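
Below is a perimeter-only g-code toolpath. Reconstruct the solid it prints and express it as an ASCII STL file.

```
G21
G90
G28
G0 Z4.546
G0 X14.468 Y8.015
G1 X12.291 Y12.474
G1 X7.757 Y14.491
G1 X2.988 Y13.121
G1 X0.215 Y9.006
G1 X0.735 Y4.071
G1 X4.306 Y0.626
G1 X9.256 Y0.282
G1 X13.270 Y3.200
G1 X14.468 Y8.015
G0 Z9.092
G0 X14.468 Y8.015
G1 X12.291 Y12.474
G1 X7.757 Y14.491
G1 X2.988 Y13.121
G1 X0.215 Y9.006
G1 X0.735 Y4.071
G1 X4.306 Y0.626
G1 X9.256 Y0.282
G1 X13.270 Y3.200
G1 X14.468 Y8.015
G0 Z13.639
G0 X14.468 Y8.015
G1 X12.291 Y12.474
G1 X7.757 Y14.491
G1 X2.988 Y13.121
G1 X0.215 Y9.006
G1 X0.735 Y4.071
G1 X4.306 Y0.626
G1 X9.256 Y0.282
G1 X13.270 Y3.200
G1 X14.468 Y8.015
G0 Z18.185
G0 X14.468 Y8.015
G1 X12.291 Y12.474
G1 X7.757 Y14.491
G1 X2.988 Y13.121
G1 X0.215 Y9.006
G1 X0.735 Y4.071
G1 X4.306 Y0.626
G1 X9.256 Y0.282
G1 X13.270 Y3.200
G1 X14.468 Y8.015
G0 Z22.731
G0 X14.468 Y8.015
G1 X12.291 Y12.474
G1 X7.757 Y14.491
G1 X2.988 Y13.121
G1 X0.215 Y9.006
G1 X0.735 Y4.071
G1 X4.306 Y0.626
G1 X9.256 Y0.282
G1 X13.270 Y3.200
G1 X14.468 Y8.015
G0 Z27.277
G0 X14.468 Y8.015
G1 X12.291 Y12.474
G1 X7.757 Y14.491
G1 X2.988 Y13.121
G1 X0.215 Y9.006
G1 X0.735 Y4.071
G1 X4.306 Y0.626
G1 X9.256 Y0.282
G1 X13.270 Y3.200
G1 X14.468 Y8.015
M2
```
solid part
  facet normal 0.0000 0.0000 -1.0000
    outer loop
      vertex 7.757 14.491 0.000
      vertex 12.291 12.474 0.000
      vertex 14.468 8.015 0.000
    endloop
  endfacet
  facet normal 0.0000 0.0000 -1.0000
    outer loop
      vertex 2.988 13.121 0.000
      vertex 7.757 14.491 0.000
      vertex 14.468 8.015 0.000
    endloop
  endfacet
  facet normal 0.0000 0.0000 -1.0000
    outer loop
      vertex 0.215 9.006 0.000
      vertex 2.988 13.121 0.000
      vertex 14.468 8.015 0.000
    endloop
  endfacet
  facet normal 0.0000 0.0000 -1.0000
    outer loop
      vertex 0.735 4.071 0.000
      vertex 0.215 9.006 0.000
      vertex 14.468 8.015 0.000
    endloop
  endfacet
  facet normal 0.0000 0.0000 -1.0000
    outer loop
      vertex 4.306 0.626 0.000
      vertex 0.735 4.071 0.000
      vertex 14.468 8.015 0.000
    endloop
  endfacet
  facet normal 0.0000 0.0000 -1.0000
    outer loop
      vertex 9.256 0.282 0.000
      vertex 4.306 0.626 0.000
      vertex 14.468 8.015 0.000
    endloop
  endfacet
  facet normal 0.0000 0.0000 -1.0000
    outer loop
      vertex 13.270 3.200 0.000
      vertex 9.256 0.282 0.000
      vertex 14.468 8.015 0.000
    endloop
  endfacet
  facet normal 0.0000 0.0000 1.0000
    outer loop
      vertex 14.468 8.015 27.277
      vertex 12.291 12.474 27.277
      vertex 7.757 14.491 27.277
    endloop
  endfacet
  facet normal 0.0000 0.0000 1.0000
    outer loop
      vertex 14.468 8.015 27.277
      vertex 7.757 14.491 27.277
      vertex 2.988 13.121 27.277
    endloop
  endfacet
  facet normal 0.0000 0.0000 1.0000
    outer loop
      vertex 14.468 8.015 27.277
      vertex 2.988 13.121 27.277
      vertex 0.215 9.006 27.277
    endloop
  endfacet
  facet normal 0.0000 0.0000 1.0000
    outer loop
      vertex 14.468 8.015 27.277
      vertex 0.215 9.006 27.277
      vertex 0.735 4.071 27.277
    endloop
  endfacet
  facet normal 0.0000 0.0000 1.0000
    outer loop
      vertex 14.468 8.015 27.277
      vertex 0.735 4.071 27.277
      vertex 4.306 0.626 27.277
    endloop
  endfacet
  facet normal 0.0000 0.0000 1.0000
    outer loop
      vertex 14.468 8.015 27.277
      vertex 4.306 0.626 27.277
      vertex 9.256 0.282 27.277
    endloop
  endfacet
  facet normal 0.0000 0.0000 1.0000
    outer loop
      vertex 14.468 8.015 27.277
      vertex 9.256 0.282 27.277
      vertex 13.270 3.200 27.277
    endloop
  endfacet
  facet normal 0.8986 0.4387 0.0000
    outer loop
      vertex 14.468 8.015 0.000
      vertex 12.291 12.474 0.000
      vertex 12.291 12.474 27.277
    endloop
  endfacet
  facet normal 0.8986 0.4387 0.0000
    outer loop
      vertex 14.468 8.015 0.000
      vertex 12.291 12.474 27.277
      vertex 14.468 8.015 27.277
    endloop
  endfacet
  facet normal 0.4065 0.9137 0.0000
    outer loop
      vertex 12.291 12.474 0.000
      vertex 7.757 14.491 0.000
      vertex 7.757 14.491 27.277
    endloop
  endfacet
  facet normal 0.4065 0.9137 0.0000
    outer loop
      vertex 12.291 12.474 0.000
      vertex 7.757 14.491 27.277
      vertex 12.291 12.474 27.277
    endloop
  endfacet
  facet normal -0.2761 0.9611 0.0000
    outer loop
      vertex 7.757 14.491 0.000
      vertex 2.988 13.121 0.000
      vertex 2.988 13.121 27.277
    endloop
  endfacet
  facet normal -0.2761 0.9611 0.0000
    outer loop
      vertex 7.757 14.491 0.000
      vertex 2.988 13.121 27.277
      vertex 7.757 14.491 27.277
    endloop
  endfacet
  facet normal -0.8293 0.5588 0.0000
    outer loop
      vertex 2.988 13.121 0.000
      vertex 0.215 9.006 0.000
      vertex 0.215 9.006 27.277
    endloop
  endfacet
  facet normal -0.8293 0.5588 0.0000
    outer loop
      vertex 2.988 13.121 0.000
      vertex 0.215 9.006 27.277
      vertex 2.988 13.121 27.277
    endloop
  endfacet
  facet normal -0.9945 -0.1048 0.0000
    outer loop
      vertex 0.215 9.006 0.000
      vertex 0.735 4.071 0.000
      vertex 0.735 4.071 27.277
    endloop
  endfacet
  facet normal -0.9945 -0.1048 0.0000
    outer loop
      vertex 0.215 9.006 0.000
      vertex 0.735 4.071 27.277
      vertex 0.215 9.006 27.277
    endloop
  endfacet
  facet normal -0.6943 -0.7197 0.0000
    outer loop
      vertex 0.735 4.071 0.000
      vertex 4.306 0.626 0.000
      vertex 4.306 0.626 27.277
    endloop
  endfacet
  facet normal -0.6943 -0.7197 0.0000
    outer loop
      vertex 0.735 4.071 0.000
      vertex 4.306 0.626 27.277
      vertex 0.735 4.071 27.277
    endloop
  endfacet
  facet normal -0.0693 -0.9976 0.0000
    outer loop
      vertex 4.306 0.626 0.000
      vertex 9.256 0.282 0.000
      vertex 9.256 0.282 27.277
    endloop
  endfacet
  facet normal -0.0693 -0.9976 0.0000
    outer loop
      vertex 4.306 0.626 0.000
      vertex 9.256 0.282 27.277
      vertex 4.306 0.626 27.277
    endloop
  endfacet
  facet normal 0.5880 -0.8089 0.0000
    outer loop
      vertex 9.256 0.282 0.000
      vertex 13.270 3.200 0.000
      vertex 13.270 3.200 27.277
    endloop
  endfacet
  facet normal 0.5880 -0.8089 0.0000
    outer loop
      vertex 9.256 0.282 0.000
      vertex 13.270 3.200 27.277
      vertex 9.256 0.282 27.277
    endloop
  endfacet
  facet normal 0.9704 -0.2414 0.0000
    outer loop
      vertex 13.270 3.200 0.000
      vertex 14.468 8.015 0.000
      vertex 14.468 8.015 27.277
    endloop
  endfacet
  facet normal 0.9704 -0.2414 0.0000
    outer loop
      vertex 13.270 3.200 0.000
      vertex 14.468 8.015 27.277
      vertex 13.270 3.200 27.277
    endloop
  endfacet
endsolid part

The G0 Z moves step by Δz≈4.546 mm. Every layer's G1 loop is the same polygon, so the solid is a straight extrusion of it from z=0 to z≈27.3. Closing with flat bottom and top caps and triangulating gives 32 facets — a regular 9-sided prism (a cylinder approximated with 9 flat sides), circumscribed radius ≈ 7.25 mm, height ≈ 27.3 mm.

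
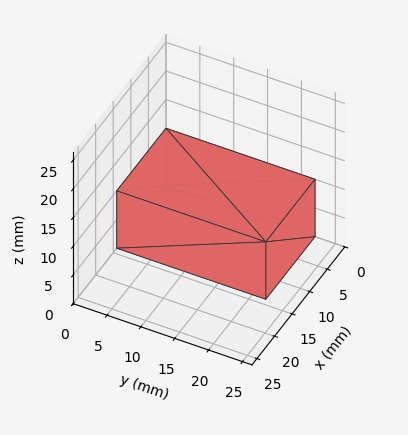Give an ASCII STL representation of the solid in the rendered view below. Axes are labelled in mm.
Reading the render: the shape is a rectangular box, roughly 14 × 22 mm footprint and 10 mm tall (dimensions read to the nearest mm from the axis ticks). For the STL, each face is triangulated and given an outward normal.

solid part
  facet normal 0.0000 0.0000 -1.0000
    outer loop
      vertex 14.00 22.00 0.00
      vertex 14.00 0.00 0.00
      vertex 0.00 0.00 0.00
    endloop
  endfacet
  facet normal 0.0000 0.0000 -1.0000
    outer loop
      vertex 0.00 22.00 0.00
      vertex 14.00 22.00 0.00
      vertex 0.00 0.00 0.00
    endloop
  endfacet
  facet normal 0.0000 0.0000 1.0000
    outer loop
      vertex 0.00 0.00 10.00
      vertex 14.00 0.00 10.00
      vertex 14.00 22.00 10.00
    endloop
  endfacet
  facet normal 0.0000 0.0000 1.0000
    outer loop
      vertex 0.00 0.00 10.00
      vertex 14.00 22.00 10.00
      vertex 0.00 22.00 10.00
    endloop
  endfacet
  facet normal 0.0000 -1.0000 0.0000
    outer loop
      vertex 0.00 0.00 0.00
      vertex 14.00 0.00 0.00
      vertex 14.00 0.00 10.00
    endloop
  endfacet
  facet normal 0.0000 -1.0000 0.0000
    outer loop
      vertex 0.00 0.00 0.00
      vertex 14.00 0.00 10.00
      vertex 0.00 0.00 10.00
    endloop
  endfacet
  facet normal 0.0000 1.0000 0.0000
    outer loop
      vertex 14.00 22.00 10.00
      vertex 14.00 22.00 0.00
      vertex 0.00 22.00 0.00
    endloop
  endfacet
  facet normal 0.0000 1.0000 0.0000
    outer loop
      vertex 0.00 22.00 10.00
      vertex 14.00 22.00 10.00
      vertex 0.00 22.00 0.00
    endloop
  endfacet
  facet normal -1.0000 0.0000 0.0000
    outer loop
      vertex 0.00 22.00 10.00
      vertex 0.00 22.00 0.00
      vertex 0.00 0.00 0.00
    endloop
  endfacet
  facet normal -1.0000 0.0000 0.0000
    outer loop
      vertex 0.00 0.00 10.00
      vertex 0.00 22.00 10.00
      vertex 0.00 0.00 0.00
    endloop
  endfacet
  facet normal 1.0000 0.0000 0.0000
    outer loop
      vertex 14.00 0.00 0.00
      vertex 14.00 22.00 0.00
      vertex 14.00 22.00 10.00
    endloop
  endfacet
  facet normal 1.0000 0.0000 0.0000
    outer loop
      vertex 14.00 0.00 0.00
      vertex 14.00 22.00 10.00
      vertex 14.00 0.00 10.00
    endloop
  endfacet
endsolid part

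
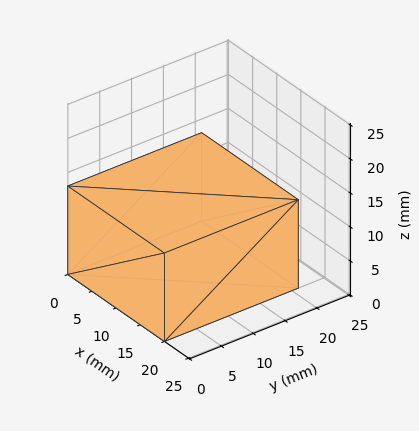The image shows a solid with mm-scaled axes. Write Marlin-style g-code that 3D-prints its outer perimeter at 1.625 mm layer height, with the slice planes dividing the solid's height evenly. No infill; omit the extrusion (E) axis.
Reading the render: the shape is a rectangular box, roughly 20 × 21 mm footprint and 13 mm tall (dimensions read to the nearest mm from the axis ticks). For the g-code, the solid's height is divided into equal slices at the stated Δz and each level perimeter traced with G1 moves after a G0 lift.

; perimeter-only toolpath
G21 ; units = mm
G90 ; absolute positioning
G28 ; home
; layer 1
G0 Z1.625
G0 X0.000 Y0.000
G1 X20.000 Y0.000
G1 X20.000 Y21.000
G1 X0.000 Y21.000
G1 X0.000 Y0.000
; layer 2
G0 Z3.250
G0 X0.000 Y0.000
G1 X20.000 Y0.000
G1 X20.000 Y21.000
G1 X0.000 Y21.000
G1 X0.000 Y0.000
; layer 3
G0 Z4.875
G0 X0.000 Y0.000
G1 X20.000 Y0.000
G1 X20.000 Y21.000
G1 X0.000 Y21.000
G1 X0.000 Y0.000
; layer 4
G0 Z6.500
G0 X0.000 Y0.000
G1 X20.000 Y0.000
G1 X20.000 Y21.000
G1 X0.000 Y21.000
G1 X0.000 Y0.000
; layer 5
G0 Z8.125
G0 X0.000 Y0.000
G1 X20.000 Y0.000
G1 X20.000 Y21.000
G1 X0.000 Y21.000
G1 X0.000 Y0.000
; layer 6
G0 Z9.750
G0 X0.000 Y0.000
G1 X20.000 Y0.000
G1 X20.000 Y21.000
G1 X0.000 Y21.000
G1 X0.000 Y0.000
; layer 7
G0 Z11.375
G0 X0.000 Y0.000
G1 X20.000 Y0.000
G1 X20.000 Y21.000
G1 X0.000 Y21.000
G1 X0.000 Y0.000
; layer 8
G0 Z13.000
G0 X0.000 Y0.000
G1 X20.000 Y0.000
G1 X20.000 Y21.000
G1 X0.000 Y21.000
G1 X0.000 Y0.000
M2 ; end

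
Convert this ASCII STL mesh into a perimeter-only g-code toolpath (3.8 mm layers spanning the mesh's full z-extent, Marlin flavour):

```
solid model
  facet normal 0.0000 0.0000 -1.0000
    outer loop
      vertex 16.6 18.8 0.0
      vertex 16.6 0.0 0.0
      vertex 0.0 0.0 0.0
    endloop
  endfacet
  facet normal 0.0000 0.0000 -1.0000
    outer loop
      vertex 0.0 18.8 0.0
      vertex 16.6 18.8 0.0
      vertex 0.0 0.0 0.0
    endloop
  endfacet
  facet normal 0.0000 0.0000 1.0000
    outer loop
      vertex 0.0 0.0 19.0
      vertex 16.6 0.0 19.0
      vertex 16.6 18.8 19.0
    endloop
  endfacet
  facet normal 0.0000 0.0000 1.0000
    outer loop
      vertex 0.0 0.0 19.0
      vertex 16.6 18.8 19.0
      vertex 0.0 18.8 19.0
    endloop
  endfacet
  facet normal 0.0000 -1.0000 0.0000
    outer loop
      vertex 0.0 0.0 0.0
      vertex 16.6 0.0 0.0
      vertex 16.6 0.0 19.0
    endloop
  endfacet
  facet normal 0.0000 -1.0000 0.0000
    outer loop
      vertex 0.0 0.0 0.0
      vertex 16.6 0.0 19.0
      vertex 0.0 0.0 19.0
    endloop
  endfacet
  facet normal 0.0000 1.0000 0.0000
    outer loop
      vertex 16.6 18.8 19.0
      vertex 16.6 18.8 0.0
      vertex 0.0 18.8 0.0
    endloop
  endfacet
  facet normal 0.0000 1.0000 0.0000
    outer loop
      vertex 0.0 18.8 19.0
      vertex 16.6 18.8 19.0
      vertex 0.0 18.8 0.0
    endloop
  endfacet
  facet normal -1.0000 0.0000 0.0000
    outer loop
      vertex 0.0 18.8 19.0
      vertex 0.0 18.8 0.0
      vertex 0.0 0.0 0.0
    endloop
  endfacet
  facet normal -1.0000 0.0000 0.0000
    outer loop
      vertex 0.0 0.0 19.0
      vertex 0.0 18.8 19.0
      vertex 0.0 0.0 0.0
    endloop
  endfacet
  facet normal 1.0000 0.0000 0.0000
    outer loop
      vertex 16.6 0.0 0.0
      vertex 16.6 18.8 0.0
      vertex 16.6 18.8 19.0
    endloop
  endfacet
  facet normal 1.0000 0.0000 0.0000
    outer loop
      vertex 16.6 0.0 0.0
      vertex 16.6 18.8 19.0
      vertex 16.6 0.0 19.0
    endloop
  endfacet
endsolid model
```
; perimeter-only toolpath
G21 ; units = mm
G90 ; absolute positioning
G28 ; home
; layer 1
G0 Z3.8
G0 X0.0 Y0.0
G1 X16.6 Y0.0
G1 X16.6 Y18.8
G1 X0.0 Y18.8
G1 X0.0 Y0.0
; layer 2
G0 Z7.6
G0 X0.0 Y0.0
G1 X16.6 Y0.0
G1 X16.6 Y18.8
G1 X0.0 Y18.8
G1 X0.0 Y0.0
; layer 3
G0 Z11.4
G0 X0.0 Y0.0
G1 X16.6 Y0.0
G1 X16.6 Y18.8
G1 X0.0 Y18.8
G1 X0.0 Y0.0
; layer 4
G0 Z15.2
G0 X0.0 Y0.0
G1 X16.6 Y0.0
G1 X16.6 Y18.8
G1 X0.0 Y18.8
G1 X0.0 Y0.0
; layer 5
G0 Z19.0
G0 X0.0 Y0.0
G1 X16.6 Y0.0
G1 X16.6 Y18.8
G1 X0.0 Y18.8
G1 X0.0 Y0.0
M2 ; end

The solid is a rectangular box, roughly 16.6 × 18.8 mm footprint and 19 mm tall. Slicing at Δz = 3.8 mm — 5 equal slices spanning the solid's height, so layer i sits at z = i·h/5 — gives 5 non-empty perimeters. Each is a 4-segment closed polygon; G0 lifts to the layer z and rapids to the start vertex, then G1 traces the edges.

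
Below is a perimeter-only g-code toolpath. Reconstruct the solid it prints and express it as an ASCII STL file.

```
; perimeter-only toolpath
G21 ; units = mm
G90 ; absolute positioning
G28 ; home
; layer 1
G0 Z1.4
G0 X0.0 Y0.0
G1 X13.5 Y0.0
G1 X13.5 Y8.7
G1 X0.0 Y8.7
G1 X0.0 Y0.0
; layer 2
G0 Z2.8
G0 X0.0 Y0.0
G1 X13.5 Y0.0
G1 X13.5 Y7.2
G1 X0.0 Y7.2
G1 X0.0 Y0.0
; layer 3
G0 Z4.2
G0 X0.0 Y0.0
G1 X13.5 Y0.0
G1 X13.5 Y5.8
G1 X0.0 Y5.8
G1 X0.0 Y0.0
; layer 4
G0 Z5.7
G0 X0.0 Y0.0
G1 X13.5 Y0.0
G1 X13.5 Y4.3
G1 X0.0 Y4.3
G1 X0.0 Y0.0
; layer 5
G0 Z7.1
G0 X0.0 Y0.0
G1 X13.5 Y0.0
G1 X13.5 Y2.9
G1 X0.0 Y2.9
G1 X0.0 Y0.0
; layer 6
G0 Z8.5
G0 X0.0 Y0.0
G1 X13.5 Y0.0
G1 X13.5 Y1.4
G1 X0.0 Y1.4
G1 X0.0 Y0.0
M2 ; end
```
solid part
  facet normal 0.0000 0.0000 -1.0000
    outer loop
      vertex 13.5 10.1 0.0
      vertex 13.5 0.0 0.0
      vertex 0.0 0.0 0.0
    endloop
  endfacet
  facet normal 0.0000 0.0000 -1.0000
    outer loop
      vertex 0.0 10.1 0.0
      vertex 13.5 10.1 0.0
      vertex 0.0 0.0 0.0
    endloop
  endfacet
  facet normal 0.0000 -1.0000 0.0000
    outer loop
      vertex 0.0 0.0 0.0
      vertex 13.5 0.0 0.0
      vertex 13.5 0.0 9.9
    endloop
  endfacet
  facet normal 0.0000 -1.0000 0.0000
    outer loop
      vertex 0.0 0.0 0.0
      vertex 13.5 0.0 9.9
      vertex 0.0 0.0 9.9
    endloop
  endfacet
  facet normal 0.0000 0.7000 0.7141
    outer loop
      vertex 0.0 0.0 9.9
      vertex 13.5 0.0 9.9
      vertex 13.5 10.1 0.0
    endloop
  endfacet
  facet normal 0.0000 0.7000 0.7141
    outer loop
      vertex 0.0 0.0 9.9
      vertex 13.5 10.1 0.0
      vertex 0.0 10.1 0.0
    endloop
  endfacet
  facet normal -1.0000 0.0000 0.0000
    outer loop
      vertex 0.0 0.0 9.9
      vertex 0.0 10.1 0.0
      vertex 0.0 0.0 0.0
    endloop
  endfacet
  facet normal 1.0000 0.0000 0.0000
    outer loop
      vertex 13.5 0.0 0.0
      vertex 13.5 10.1 0.0
      vertex 13.5 0.0 9.9
    endloop
  endfacet
endsolid part

The G0 Z moves step by Δz≈1.4 mm. The G1 loops shrink linearly with z, so the solid tapers from its base footprint up to z≈9.9. Closing with a flat bottom cap and the tapered top and triangulating gives 8 facets — a wedge (ramp): 13.5 × 10.1 mm base, rising to 9.9 mm along the y=0 edge and sloping linearly to z=0 at y=10.1.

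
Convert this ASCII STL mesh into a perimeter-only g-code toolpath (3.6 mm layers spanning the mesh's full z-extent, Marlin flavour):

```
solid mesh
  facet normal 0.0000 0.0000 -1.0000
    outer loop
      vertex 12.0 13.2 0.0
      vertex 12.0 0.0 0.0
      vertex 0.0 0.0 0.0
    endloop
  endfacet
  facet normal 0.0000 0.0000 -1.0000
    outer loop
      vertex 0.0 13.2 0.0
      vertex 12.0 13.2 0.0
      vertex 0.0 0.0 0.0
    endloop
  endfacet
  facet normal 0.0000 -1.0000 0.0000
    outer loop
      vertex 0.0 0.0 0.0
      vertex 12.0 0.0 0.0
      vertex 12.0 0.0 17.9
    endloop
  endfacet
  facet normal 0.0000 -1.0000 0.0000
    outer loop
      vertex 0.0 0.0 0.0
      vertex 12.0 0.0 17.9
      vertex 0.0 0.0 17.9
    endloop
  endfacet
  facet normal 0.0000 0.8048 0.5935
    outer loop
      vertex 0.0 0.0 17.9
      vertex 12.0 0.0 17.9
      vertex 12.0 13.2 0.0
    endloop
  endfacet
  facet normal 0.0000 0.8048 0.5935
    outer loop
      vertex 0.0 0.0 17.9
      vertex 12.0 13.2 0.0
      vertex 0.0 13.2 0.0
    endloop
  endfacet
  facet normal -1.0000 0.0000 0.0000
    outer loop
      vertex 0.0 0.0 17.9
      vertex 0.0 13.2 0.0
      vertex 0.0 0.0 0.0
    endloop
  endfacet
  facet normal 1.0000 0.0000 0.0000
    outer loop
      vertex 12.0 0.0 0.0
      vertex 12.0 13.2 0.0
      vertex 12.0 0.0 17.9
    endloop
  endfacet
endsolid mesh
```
; perimeter-only toolpath
G21 ; units = mm
G90 ; absolute positioning
G28 ; home
; layer 1
G0 Z3.6
G0 X0.0 Y0.0
G1 X12.0 Y0.0
G1 X12.0 Y10.6
G1 X0.0 Y10.6
G1 X0.0 Y0.0
; layer 2
G0 Z7.2
G0 X0.0 Y0.0
G1 X12.0 Y0.0
G1 X12.0 Y7.9
G1 X0.0 Y7.9
G1 X0.0 Y0.0
; layer 3
G0 Z10.7
G0 X0.0 Y0.0
G1 X12.0 Y0.0
G1 X12.0 Y5.3
G1 X0.0 Y5.3
G1 X0.0 Y0.0
; layer 4
G0 Z14.3
G0 X0.0 Y0.0
G1 X12.0 Y0.0
G1 X12.0 Y2.6
G1 X0.0 Y2.6
G1 X0.0 Y0.0
M2 ; end

The solid is a wedge (ramp): 12 × 13.2 mm base, rising to 17.9 mm along the y=0 edge and sloping linearly to z=0 at y=13.2. Slicing at Δz = 3.6 mm — 5 equal slices spanning the solid's height, so layer i sits at z = i·h/5 — gives 4 non-empty perimeters. Each is a 4-segment closed polygon; G0 lifts to the layer z and rapids to the start vertex, then G1 traces the edges. The cross-section shrinks linearly with z (the slice at the apex is degenerate and omitted).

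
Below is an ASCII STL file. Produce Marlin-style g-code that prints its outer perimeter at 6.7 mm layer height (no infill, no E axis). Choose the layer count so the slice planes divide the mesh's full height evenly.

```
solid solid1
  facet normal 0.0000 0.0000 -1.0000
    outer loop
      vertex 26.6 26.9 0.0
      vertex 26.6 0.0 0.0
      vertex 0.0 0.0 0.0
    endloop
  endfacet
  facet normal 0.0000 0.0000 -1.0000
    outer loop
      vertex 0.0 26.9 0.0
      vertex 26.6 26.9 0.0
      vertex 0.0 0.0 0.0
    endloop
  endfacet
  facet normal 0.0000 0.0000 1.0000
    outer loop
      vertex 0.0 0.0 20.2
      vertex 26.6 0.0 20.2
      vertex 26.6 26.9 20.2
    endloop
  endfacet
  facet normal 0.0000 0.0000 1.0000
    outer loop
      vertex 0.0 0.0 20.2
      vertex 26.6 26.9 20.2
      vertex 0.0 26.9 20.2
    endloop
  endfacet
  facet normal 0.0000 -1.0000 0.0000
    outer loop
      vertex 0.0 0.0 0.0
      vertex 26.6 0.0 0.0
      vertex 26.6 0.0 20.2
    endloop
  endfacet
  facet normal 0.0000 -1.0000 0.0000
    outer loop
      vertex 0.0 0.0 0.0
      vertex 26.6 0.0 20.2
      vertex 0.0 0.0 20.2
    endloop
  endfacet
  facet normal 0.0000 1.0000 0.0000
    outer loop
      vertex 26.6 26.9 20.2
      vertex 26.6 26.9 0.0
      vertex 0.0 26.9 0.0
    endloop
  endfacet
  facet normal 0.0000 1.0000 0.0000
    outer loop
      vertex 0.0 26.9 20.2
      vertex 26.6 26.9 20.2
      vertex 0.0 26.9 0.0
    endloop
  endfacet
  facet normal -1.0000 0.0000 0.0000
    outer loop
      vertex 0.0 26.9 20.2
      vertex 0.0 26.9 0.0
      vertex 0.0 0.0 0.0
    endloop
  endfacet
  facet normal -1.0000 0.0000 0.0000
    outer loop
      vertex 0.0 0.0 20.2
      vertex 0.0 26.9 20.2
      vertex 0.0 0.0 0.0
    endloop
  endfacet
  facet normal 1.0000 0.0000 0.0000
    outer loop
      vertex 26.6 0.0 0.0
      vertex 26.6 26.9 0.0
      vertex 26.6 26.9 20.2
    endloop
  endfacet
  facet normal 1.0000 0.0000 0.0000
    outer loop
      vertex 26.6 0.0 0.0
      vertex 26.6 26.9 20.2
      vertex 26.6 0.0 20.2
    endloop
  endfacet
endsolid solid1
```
; perimeter-only toolpath
G21 ; units = mm
G90 ; absolute positioning
G28 ; home
; layer 1
G0 Z6.7
G0 X0.0 Y0.0
G1 X26.6 Y0.0
G1 X26.6 Y26.9
G1 X0.0 Y26.9
G1 X0.0 Y0.0
; layer 2
G0 Z13.5
G0 X0.0 Y0.0
G1 X26.6 Y0.0
G1 X26.6 Y26.9
G1 X0.0 Y26.9
G1 X0.0 Y0.0
; layer 3
G0 Z20.2
G0 X0.0 Y0.0
G1 X26.6 Y0.0
G1 X26.6 Y26.9
G1 X0.0 Y26.9
G1 X0.0 Y0.0
M2 ; end

The solid is a rectangular box, roughly 26.6 × 26.9 mm footprint and 20.2 mm tall. Slicing at Δz = 6.7 mm — 3 equal slices spanning the solid's height, so layer i sits at z = i·h/3 — gives 3 non-empty perimeters. Each is a 4-segment closed polygon; G0 lifts to the layer z and rapids to the start vertex, then G1 traces the edges.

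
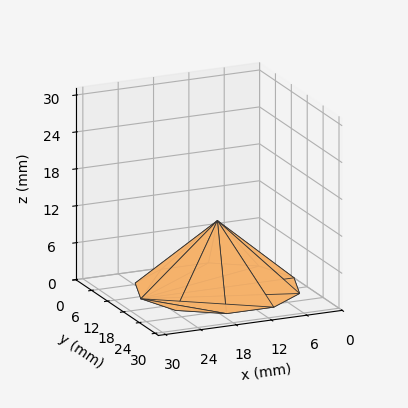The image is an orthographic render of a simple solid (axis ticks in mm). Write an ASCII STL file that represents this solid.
Reading the render: the shape is a regular 10-sided pyramid, base circumscribed radius ≈ 13 mm, apex at z ≈ 11 mm (dimensions read to the nearest mm from the axis ticks). For the STL, each face is triangulated and given an outward normal.

solid part
  facet normal 0.0000 0.0000 -1.0000
    outer loop
      vertex 17.02 25.36 0.00
      vertex 23.52 20.64 0.00
      vertex 26.00 13.00 0.00
    endloop
  endfacet
  facet normal 0.0000 0.0000 -1.0000
    outer loop
      vertex 8.98 25.36 0.00
      vertex 17.02 25.36 0.00
      vertex 26.00 13.00 0.00
    endloop
  endfacet
  facet normal 0.0000 0.0000 -1.0000
    outer loop
      vertex 2.48 20.64 0.00
      vertex 8.98 25.36 0.00
      vertex 26.00 13.00 0.00
    endloop
  endfacet
  facet normal 0.0000 0.0000 -1.0000
    outer loop
      vertex 0.00 13.00 0.00
      vertex 2.48 20.64 0.00
      vertex 26.00 13.00 0.00
    endloop
  endfacet
  facet normal 0.0000 0.0000 -1.0000
    outer loop
      vertex 2.48 5.36 0.00
      vertex 0.00 13.00 0.00
      vertex 26.00 13.00 0.00
    endloop
  endfacet
  facet normal 0.0000 0.0000 -1.0000
    outer loop
      vertex 8.98 0.64 0.00
      vertex 2.48 5.36 0.00
      vertex 26.00 13.00 0.00
    endloop
  endfacet
  facet normal 0.0000 0.0000 -1.0000
    outer loop
      vertex 17.02 0.64 0.00
      vertex 8.98 0.64 0.00
      vertex 26.00 13.00 0.00
    endloop
  endfacet
  facet normal 0.0000 0.0000 -1.0000
    outer loop
      vertex 23.52 5.36 0.00
      vertex 17.02 0.64 0.00
      vertex 26.00 13.00 0.00
    endloop
  endfacet
  facet normal 0.6322 0.2052 0.7471
    outer loop
      vertex 26.00 13.00 0.00
      vertex 23.52 20.64 0.00
      vertex 13.00 13.00 11.00
    endloop
  endfacet
  facet normal 0.3906 0.5379 0.7471
    outer loop
      vertex 23.52 20.64 0.00
      vertex 17.02 25.36 0.00
      vertex 13.00 13.00 11.00
    endloop
  endfacet
  facet normal 0.0000 0.6648 0.7470
    outer loop
      vertex 17.02 25.36 0.00
      vertex 8.98 25.36 0.00
      vertex 13.00 13.00 11.00
    endloop
  endfacet
  facet normal -0.3906 0.5379 0.7471
    outer loop
      vertex 8.98 25.36 0.00
      vertex 2.48 20.64 0.00
      vertex 13.00 13.00 11.00
    endloop
  endfacet
  facet normal -0.6322 0.2052 0.7471
    outer loop
      vertex 2.48 20.64 0.00
      vertex 0.00 13.00 0.00
      vertex 13.00 13.00 11.00
    endloop
  endfacet
  facet normal -0.6322 -0.2052 0.7471
    outer loop
      vertex 0.00 13.00 0.00
      vertex 2.48 5.36 0.00
      vertex 13.00 13.00 11.00
    endloop
  endfacet
  facet normal -0.3906 -0.5379 0.7471
    outer loop
      vertex 2.48 5.36 0.00
      vertex 8.98 0.64 0.00
      vertex 13.00 13.00 11.00
    endloop
  endfacet
  facet normal 0.0000 -0.6648 0.7470
    outer loop
      vertex 8.98 0.64 0.00
      vertex 17.02 0.64 0.00
      vertex 13.00 13.00 11.00
    endloop
  endfacet
  facet normal 0.3906 -0.5379 0.7471
    outer loop
      vertex 17.02 0.64 0.00
      vertex 23.52 5.36 0.00
      vertex 13.00 13.00 11.00
    endloop
  endfacet
  facet normal 0.6322 -0.2052 0.7471
    outer loop
      vertex 23.52 5.36 0.00
      vertex 26.00 13.00 0.00
      vertex 13.00 13.00 11.00
    endloop
  endfacet
endsolid part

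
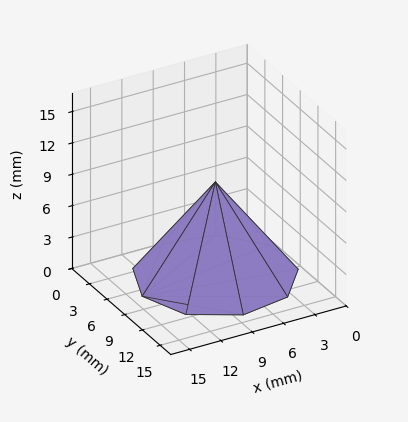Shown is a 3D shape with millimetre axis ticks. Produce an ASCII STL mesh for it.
Reading the render: the shape is a regular 9-sided pyramid, base circumscribed radius ≈ 7 mm, apex at z ≈ 9 mm (dimensions read to the nearest mm from the axis ticks). For the STL, each face is triangulated and given an outward normal.

solid part
  facet normal 0.0000 0.0000 -1.0000
    outer loop
      vertex 8.216 13.894 0.000
      vertex 12.362 11.500 0.000
      vertex 14.000 7.000 0.000
    endloop
  endfacet
  facet normal 0.0000 0.0000 -1.0000
    outer loop
      vertex 3.500 13.062 0.000
      vertex 8.216 13.894 0.000
      vertex 14.000 7.000 0.000
    endloop
  endfacet
  facet normal 0.0000 0.0000 -1.0000
    outer loop
      vertex 0.422 9.394 0.000
      vertex 3.500 13.062 0.000
      vertex 14.000 7.000 0.000
    endloop
  endfacet
  facet normal 0.0000 0.0000 -1.0000
    outer loop
      vertex 0.422 4.606 0.000
      vertex 0.422 9.394 0.000
      vertex 14.000 7.000 0.000
    endloop
  endfacet
  facet normal 0.0000 0.0000 -1.0000
    outer loop
      vertex 3.500 0.938 0.000
      vertex 0.422 4.606 0.000
      vertex 14.000 7.000 0.000
    endloop
  endfacet
  facet normal 0.0000 0.0000 -1.0000
    outer loop
      vertex 8.216 0.106 0.000
      vertex 3.500 0.938 0.000
      vertex 14.000 7.000 0.000
    endloop
  endfacet
  facet normal 0.0000 0.0000 -1.0000
    outer loop
      vertex 12.362 2.500 0.000
      vertex 8.216 0.106 0.000
      vertex 14.000 7.000 0.000
    endloop
  endfacet
  facet normal 0.7587 0.2762 0.5901
    outer loop
      vertex 14.000 7.000 0.000
      vertex 12.362 11.500 0.000
      vertex 7.000 7.000 9.000
    endloop
  endfacet
  facet normal 0.4037 0.6991 0.5901
    outer loop
      vertex 12.362 11.500 0.000
      vertex 8.216 13.894 0.000
      vertex 7.000 7.000 9.000
    endloop
  endfacet
  facet normal -0.1403 0.7951 0.5901
    outer loop
      vertex 8.216 13.894 0.000
      vertex 3.500 13.062 0.000
      vertex 7.000 7.000 9.000
    endloop
  endfacet
  facet normal -0.6185 0.5190 0.5901
    outer loop
      vertex 3.500 13.062 0.000
      vertex 0.422 9.394 0.000
      vertex 7.000 7.000 9.000
    endloop
  endfacet
  facet normal -0.8073 0.0000 0.5901
    outer loop
      vertex 0.422 9.394 0.000
      vertex 0.422 4.606 0.000
      vertex 7.000 7.000 9.000
    endloop
  endfacet
  facet normal -0.6185 -0.5190 0.5901
    outer loop
      vertex 0.422 4.606 0.000
      vertex 3.500 0.938 0.000
      vertex 7.000 7.000 9.000
    endloop
  endfacet
  facet normal -0.1403 -0.7951 0.5901
    outer loop
      vertex 3.500 0.938 0.000
      vertex 8.216 0.106 0.000
      vertex 7.000 7.000 9.000
    endloop
  endfacet
  facet normal 0.4037 -0.6991 0.5901
    outer loop
      vertex 8.216 0.106 0.000
      vertex 12.362 2.500 0.000
      vertex 7.000 7.000 9.000
    endloop
  endfacet
  facet normal 0.7587 -0.2762 0.5901
    outer loop
      vertex 12.362 2.500 0.000
      vertex 14.000 7.000 0.000
      vertex 7.000 7.000 9.000
    endloop
  endfacet
endsolid part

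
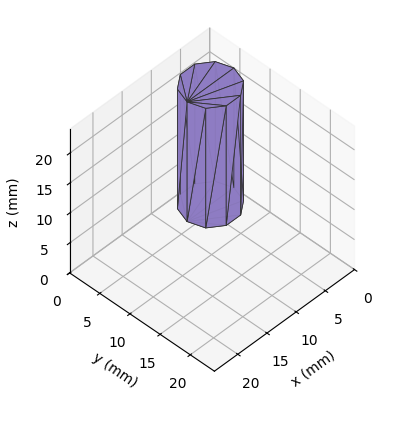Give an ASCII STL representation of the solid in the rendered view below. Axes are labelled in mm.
Reading the render: the shape is a regular 10-sided prism (a cylinder approximated with 10 flat sides), circumscribed radius ≈ 4 mm, height ≈ 20 mm (dimensions read to the nearest mm from the axis ticks). For the STL, each face is triangulated and given an outward normal.

solid part
  facet normal 0.0000 0.0000 -1.0000
    outer loop
      vertex 5.236 7.804 0.000
      vertex 7.236 6.351 0.000
      vertex 8.000 4.000 0.000
    endloop
  endfacet
  facet normal 0.0000 0.0000 -1.0000
    outer loop
      vertex 2.764 7.804 0.000
      vertex 5.236 7.804 0.000
      vertex 8.000 4.000 0.000
    endloop
  endfacet
  facet normal 0.0000 0.0000 -1.0000
    outer loop
      vertex 0.764 6.351 0.000
      vertex 2.764 7.804 0.000
      vertex 8.000 4.000 0.000
    endloop
  endfacet
  facet normal 0.0000 0.0000 -1.0000
    outer loop
      vertex 0.000 4.000 0.000
      vertex 0.764 6.351 0.000
      vertex 8.000 4.000 0.000
    endloop
  endfacet
  facet normal 0.0000 0.0000 -1.0000
    outer loop
      vertex 0.764 1.649 0.000
      vertex 0.000 4.000 0.000
      vertex 8.000 4.000 0.000
    endloop
  endfacet
  facet normal 0.0000 0.0000 -1.0000
    outer loop
      vertex 2.764 0.196 0.000
      vertex 0.764 1.649 0.000
      vertex 8.000 4.000 0.000
    endloop
  endfacet
  facet normal 0.0000 0.0000 -1.0000
    outer loop
      vertex 5.236 0.196 0.000
      vertex 2.764 0.196 0.000
      vertex 8.000 4.000 0.000
    endloop
  endfacet
  facet normal 0.0000 0.0000 -1.0000
    outer loop
      vertex 7.236 1.649 0.000
      vertex 5.236 0.196 0.000
      vertex 8.000 4.000 0.000
    endloop
  endfacet
  facet normal 0.0000 0.0000 1.0000
    outer loop
      vertex 8.000 4.000 20.000
      vertex 7.236 6.351 20.000
      vertex 5.236 7.804 20.000
    endloop
  endfacet
  facet normal 0.0000 0.0000 1.0000
    outer loop
      vertex 8.000 4.000 20.000
      vertex 5.236 7.804 20.000
      vertex 2.764 7.804 20.000
    endloop
  endfacet
  facet normal 0.0000 0.0000 1.0000
    outer loop
      vertex 8.000 4.000 20.000
      vertex 2.764 7.804 20.000
      vertex 0.764 6.351 20.000
    endloop
  endfacet
  facet normal 0.0000 0.0000 1.0000
    outer loop
      vertex 8.000 4.000 20.000
      vertex 0.764 6.351 20.000
      vertex 0.000 4.000 20.000
    endloop
  endfacet
  facet normal 0.0000 0.0000 1.0000
    outer loop
      vertex 8.000 4.000 20.000
      vertex 0.000 4.000 20.000
      vertex 0.764 1.649 20.000
    endloop
  endfacet
  facet normal 0.0000 0.0000 1.0000
    outer loop
      vertex 8.000 4.000 20.000
      vertex 0.764 1.649 20.000
      vertex 2.764 0.196 20.000
    endloop
  endfacet
  facet normal 0.0000 0.0000 1.0000
    outer loop
      vertex 8.000 4.000 20.000
      vertex 2.764 0.196 20.000
      vertex 5.236 0.196 20.000
    endloop
  endfacet
  facet normal 0.0000 0.0000 1.0000
    outer loop
      vertex 8.000 4.000 20.000
      vertex 5.236 0.196 20.000
      vertex 7.236 1.649 20.000
    endloop
  endfacet
  facet normal 0.9510 0.3091 0.0000
    outer loop
      vertex 8.000 4.000 0.000
      vertex 7.236 6.351 0.000
      vertex 7.236 6.351 20.000
    endloop
  endfacet
  facet normal 0.9510 0.3091 0.0000
    outer loop
      vertex 8.000 4.000 0.000
      vertex 7.236 6.351 20.000
      vertex 8.000 4.000 20.000
    endloop
  endfacet
  facet normal 0.5878 0.8090 0.0000
    outer loop
      vertex 7.236 6.351 0.000
      vertex 5.236 7.804 0.000
      vertex 5.236 7.804 20.000
    endloop
  endfacet
  facet normal 0.5878 0.8090 0.0000
    outer loop
      vertex 7.236 6.351 0.000
      vertex 5.236 7.804 20.000
      vertex 7.236 6.351 20.000
    endloop
  endfacet
  facet normal 0.0000 1.0000 0.0000
    outer loop
      vertex 5.236 7.804 0.000
      vertex 2.764 7.804 0.000
      vertex 2.764 7.804 20.000
    endloop
  endfacet
  facet normal 0.0000 1.0000 0.0000
    outer loop
      vertex 5.236 7.804 0.000
      vertex 2.764 7.804 20.000
      vertex 5.236 7.804 20.000
    endloop
  endfacet
  facet normal -0.5878 0.8090 0.0000
    outer loop
      vertex 2.764 7.804 0.000
      vertex 0.764 6.351 0.000
      vertex 0.764 6.351 20.000
    endloop
  endfacet
  facet normal -0.5878 0.8090 0.0000
    outer loop
      vertex 2.764 7.804 0.000
      vertex 0.764 6.351 20.000
      vertex 2.764 7.804 20.000
    endloop
  endfacet
  facet normal -0.9510 0.3091 0.0000
    outer loop
      vertex 0.764 6.351 0.000
      vertex 0.000 4.000 0.000
      vertex 0.000 4.000 20.000
    endloop
  endfacet
  facet normal -0.9510 0.3091 0.0000
    outer loop
      vertex 0.764 6.351 0.000
      vertex 0.000 4.000 20.000
      vertex 0.764 6.351 20.000
    endloop
  endfacet
  facet normal -0.9510 -0.3091 0.0000
    outer loop
      vertex 0.000 4.000 0.000
      vertex 0.764 1.649 0.000
      vertex 0.764 1.649 20.000
    endloop
  endfacet
  facet normal -0.9510 -0.3091 0.0000
    outer loop
      vertex 0.000 4.000 0.000
      vertex 0.764 1.649 20.000
      vertex 0.000 4.000 20.000
    endloop
  endfacet
  facet normal -0.5878 -0.8090 0.0000
    outer loop
      vertex 0.764 1.649 0.000
      vertex 2.764 0.196 0.000
      vertex 2.764 0.196 20.000
    endloop
  endfacet
  facet normal -0.5878 -0.8090 0.0000
    outer loop
      vertex 0.764 1.649 0.000
      vertex 2.764 0.196 20.000
      vertex 0.764 1.649 20.000
    endloop
  endfacet
  facet normal 0.0000 -1.0000 0.0000
    outer loop
      vertex 2.764 0.196 0.000
      vertex 5.236 0.196 0.000
      vertex 5.236 0.196 20.000
    endloop
  endfacet
  facet normal 0.0000 -1.0000 0.0000
    outer loop
      vertex 2.764 0.196 0.000
      vertex 5.236 0.196 20.000
      vertex 2.764 0.196 20.000
    endloop
  endfacet
  facet normal 0.5878 -0.8090 0.0000
    outer loop
      vertex 5.236 0.196 0.000
      vertex 7.236 1.649 0.000
      vertex 7.236 1.649 20.000
    endloop
  endfacet
  facet normal 0.5878 -0.8090 0.0000
    outer loop
      vertex 5.236 0.196 0.000
      vertex 7.236 1.649 20.000
      vertex 5.236 0.196 20.000
    endloop
  endfacet
  facet normal 0.9510 -0.3091 0.0000
    outer loop
      vertex 7.236 1.649 0.000
      vertex 8.000 4.000 0.000
      vertex 8.000 4.000 20.000
    endloop
  endfacet
  facet normal 0.9510 -0.3091 0.0000
    outer loop
      vertex 7.236 1.649 0.000
      vertex 8.000 4.000 20.000
      vertex 7.236 1.649 20.000
    endloop
  endfacet
endsolid part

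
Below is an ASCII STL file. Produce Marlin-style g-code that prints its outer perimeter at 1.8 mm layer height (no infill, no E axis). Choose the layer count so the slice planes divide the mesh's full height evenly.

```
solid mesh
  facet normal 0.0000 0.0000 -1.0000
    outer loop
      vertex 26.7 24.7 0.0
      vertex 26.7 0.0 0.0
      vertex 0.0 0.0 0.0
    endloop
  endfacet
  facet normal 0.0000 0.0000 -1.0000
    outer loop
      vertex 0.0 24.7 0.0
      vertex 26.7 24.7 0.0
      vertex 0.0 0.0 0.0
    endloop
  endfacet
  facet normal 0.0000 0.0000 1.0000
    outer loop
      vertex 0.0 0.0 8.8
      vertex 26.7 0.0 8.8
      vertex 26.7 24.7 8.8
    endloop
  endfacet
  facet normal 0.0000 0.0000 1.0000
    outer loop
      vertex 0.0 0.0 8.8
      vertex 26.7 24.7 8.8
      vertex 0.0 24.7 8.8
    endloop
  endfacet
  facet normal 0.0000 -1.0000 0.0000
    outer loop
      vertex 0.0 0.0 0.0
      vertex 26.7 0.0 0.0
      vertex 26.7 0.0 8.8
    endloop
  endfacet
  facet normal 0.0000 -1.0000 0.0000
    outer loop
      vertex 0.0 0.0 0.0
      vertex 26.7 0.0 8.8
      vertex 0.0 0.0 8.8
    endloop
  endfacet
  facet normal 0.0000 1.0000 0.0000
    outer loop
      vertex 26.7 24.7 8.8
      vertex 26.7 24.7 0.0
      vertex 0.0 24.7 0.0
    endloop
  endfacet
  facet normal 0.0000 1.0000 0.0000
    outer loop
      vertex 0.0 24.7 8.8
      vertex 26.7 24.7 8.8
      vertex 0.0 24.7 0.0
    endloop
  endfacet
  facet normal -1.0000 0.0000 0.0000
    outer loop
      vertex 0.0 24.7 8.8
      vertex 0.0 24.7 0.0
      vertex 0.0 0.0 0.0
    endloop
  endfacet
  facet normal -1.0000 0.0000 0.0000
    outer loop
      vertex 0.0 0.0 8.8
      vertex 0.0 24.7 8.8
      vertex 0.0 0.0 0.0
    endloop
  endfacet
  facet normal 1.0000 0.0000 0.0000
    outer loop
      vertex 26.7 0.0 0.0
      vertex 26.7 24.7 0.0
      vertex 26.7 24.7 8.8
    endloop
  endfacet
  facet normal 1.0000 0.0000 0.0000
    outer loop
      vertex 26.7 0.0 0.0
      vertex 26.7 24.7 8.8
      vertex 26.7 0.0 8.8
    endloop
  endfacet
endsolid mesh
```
; perimeter-only toolpath
G21 ; units = mm
G90 ; absolute positioning
G28 ; home
; layer 1
G0 Z1.8
G0 X0.0 Y0.0
G1 X26.7 Y0.0
G1 X26.7 Y24.7
G1 X0.0 Y24.7
G1 X0.0 Y0.0
; layer 2
G0 Z3.5
G0 X0.0 Y0.0
G1 X26.7 Y0.0
G1 X26.7 Y24.7
G1 X0.0 Y24.7
G1 X0.0 Y0.0
; layer 3
G0 Z5.3
G0 X0.0 Y0.0
G1 X26.7 Y0.0
G1 X26.7 Y24.7
G1 X0.0 Y24.7
G1 X0.0 Y0.0
; layer 4
G0 Z7.0
G0 X0.0 Y0.0
G1 X26.7 Y0.0
G1 X26.7 Y24.7
G1 X0.0 Y24.7
G1 X0.0 Y0.0
; layer 5
G0 Z8.8
G0 X0.0 Y0.0
G1 X26.7 Y0.0
G1 X26.7 Y24.7
G1 X0.0 Y24.7
G1 X0.0 Y0.0
M2 ; end

The solid is a rectangular box, roughly 26.7 × 24.7 mm footprint and 8.8 mm tall. Slicing at Δz = 1.8 mm — 5 equal slices spanning the solid's height, so layer i sits at z = i·h/5 — gives 5 non-empty perimeters. Each is a 4-segment closed polygon; G0 lifts to the layer z and rapids to the start vertex, then G1 traces the edges.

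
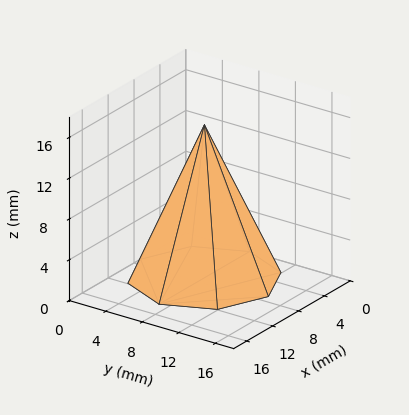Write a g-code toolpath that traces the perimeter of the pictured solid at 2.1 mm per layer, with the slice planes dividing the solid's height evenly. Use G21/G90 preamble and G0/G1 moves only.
Reading the render: the shape is a regular 8-sided pyramid, base circumscribed radius ≈ 7 mm, apex at z ≈ 15 mm (dimensions read to the nearest mm from the axis ticks). For the g-code, the solid's height is divided into equal slices at the stated Δz and each level perimeter traced with G1 moves after a G0 lift.

; perimeter-only toolpath
G21 ; units = mm
G90 ; absolute positioning
G28 ; home
; layer 1
G0 Z2.1
G0 X13.0 Y7.0
G1 X11.2 Y11.2
G1 X7.0 Y13.0
G1 X2.8 Y11.2
G1 X1.0 Y7.0
G1 X2.8 Y2.8
G1 X7.0 Y1.0
G1 X11.2 Y2.8
G1 X13.0 Y7.0
; layer 2
G0 Z4.3
G0 X12.0 Y7.0
G1 X10.5 Y10.5
G1 X7.0 Y12.0
G1 X3.5 Y10.5
G1 X2.0 Y7.0
G1 X3.5 Y3.5
G1 X7.0 Y2.0
G1 X10.5 Y3.5
G1 X12.0 Y7.0
; layer 3
G0 Z6.4
G0 X11.0 Y7.0
G1 X9.8 Y9.8
G1 X7.0 Y11.0
G1 X4.2 Y9.8
G1 X3.0 Y7.0
G1 X4.2 Y4.2
G1 X7.0 Y3.0
G1 X9.8 Y4.2
G1 X11.0 Y7.0
; layer 4
G0 Z8.6
G0 X10.0 Y7.0
G1 X9.1 Y9.1
G1 X7.0 Y10.0
G1 X4.9 Y9.1
G1 X4.0 Y7.0
G1 X4.9 Y4.9
G1 X7.0 Y4.0
G1 X9.1 Y4.9
G1 X10.0 Y7.0
; layer 5
G0 Z10.7
G0 X9.0 Y7.0
G1 X8.4 Y8.4
G1 X7.0 Y9.0
G1 X5.6 Y8.4
G1 X5.0 Y7.0
G1 X5.6 Y5.6
G1 X7.0 Y5.0
G1 X8.4 Y5.6
G1 X9.0 Y7.0
; layer 6
G0 Z12.9
G0 X8.0 Y7.0
G1 X7.7 Y7.7
G1 X7.0 Y8.0
G1 X6.3 Y7.7
G1 X6.0 Y7.0
G1 X6.3 Y6.3
G1 X7.0 Y6.0
G1 X7.7 Y6.3
G1 X8.0 Y7.0
M2 ; end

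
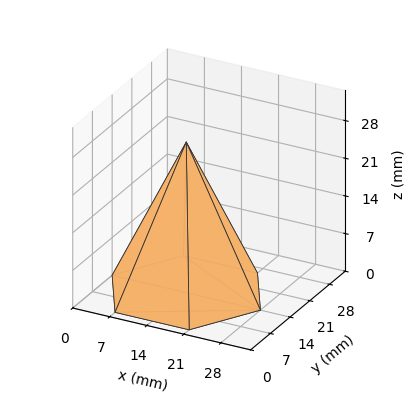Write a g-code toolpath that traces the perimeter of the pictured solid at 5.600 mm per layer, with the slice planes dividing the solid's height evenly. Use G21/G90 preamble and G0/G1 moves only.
Reading the render: the shape is a regular 6-sided pyramid, base circumscribed radius ≈ 14 mm, apex at z ≈ 28 mm (dimensions read to the nearest mm from the axis ticks). For the g-code, the solid's height is divided into equal slices at the stated Δz and each level perimeter traced with G1 moves after a G0 lift.

; perimeter-only toolpath
G21 ; units = mm
G90 ; absolute positioning
G28 ; home
; layer 1
G0 Z5.600
G0 X25.200 Y14.000
G1 X19.600 Y23.699
G1 X8.400 Y23.699
G1 X2.800 Y14.000
G1 X8.400 Y4.301
G1 X19.600 Y4.301
G1 X25.200 Y14.000
; layer 2
G0 Z11.200
G0 X22.400 Y14.000
G1 X18.200 Y21.274
G1 X9.800 Y21.274
G1 X5.600 Y14.000
G1 X9.800 Y6.726
G1 X18.200 Y6.726
G1 X22.400 Y14.000
; layer 3
G0 Z16.800
G0 X19.600 Y14.000
G1 X16.800 Y18.850
G1 X11.200 Y18.850
G1 X8.400 Y14.000
G1 X11.200 Y9.150
G1 X16.800 Y9.150
G1 X19.600 Y14.000
; layer 4
G0 Z22.400
G0 X16.800 Y14.000
G1 X15.400 Y16.425
G1 X12.600 Y16.425
G1 X11.200 Y14.000
G1 X12.600 Y11.575
G1 X15.400 Y11.575
G1 X16.800 Y14.000
M2 ; end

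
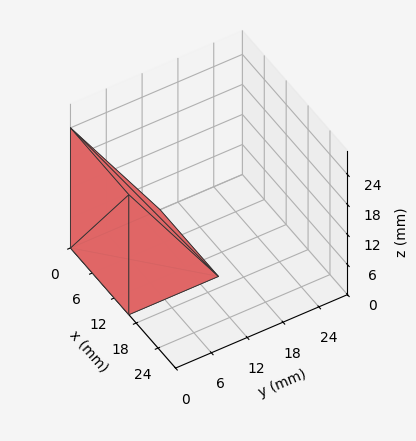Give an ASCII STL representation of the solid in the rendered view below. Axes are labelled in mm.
Reading the render: the shape is a wedge (ramp): 16 × 15 mm base, rising to 24 mm along the y=0 edge and sloping linearly to z=0 at y=15 (dimensions read to the nearest mm from the axis ticks). For the STL, each face is triangulated and given an outward normal.

solid part
  facet normal 0.0000 0.0000 -1.0000
    outer loop
      vertex 16.000 15.000 0.000
      vertex 16.000 0.000 0.000
      vertex 0.000 0.000 0.000
    endloop
  endfacet
  facet normal 0.0000 0.0000 -1.0000
    outer loop
      vertex 0.000 15.000 0.000
      vertex 16.000 15.000 0.000
      vertex 0.000 0.000 0.000
    endloop
  endfacet
  facet normal 0.0000 -1.0000 0.0000
    outer loop
      vertex 0.000 0.000 0.000
      vertex 16.000 0.000 0.000
      vertex 16.000 0.000 24.000
    endloop
  endfacet
  facet normal 0.0000 -1.0000 0.0000
    outer loop
      vertex 0.000 0.000 0.000
      vertex 16.000 0.000 24.000
      vertex 0.000 0.000 24.000
    endloop
  endfacet
  facet normal 0.0000 0.8480 0.5300
    outer loop
      vertex 0.000 0.000 24.000
      vertex 16.000 0.000 24.000
      vertex 16.000 15.000 0.000
    endloop
  endfacet
  facet normal 0.0000 0.8480 0.5300
    outer loop
      vertex 0.000 0.000 24.000
      vertex 16.000 15.000 0.000
      vertex 0.000 15.000 0.000
    endloop
  endfacet
  facet normal -1.0000 0.0000 0.0000
    outer loop
      vertex 0.000 0.000 24.000
      vertex 0.000 15.000 0.000
      vertex 0.000 0.000 0.000
    endloop
  endfacet
  facet normal 1.0000 0.0000 0.0000
    outer loop
      vertex 16.000 0.000 0.000
      vertex 16.000 15.000 0.000
      vertex 16.000 0.000 24.000
    endloop
  endfacet
endsolid part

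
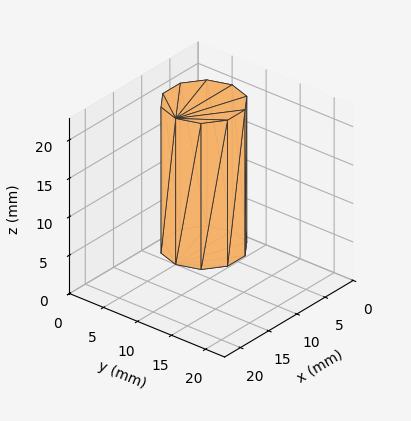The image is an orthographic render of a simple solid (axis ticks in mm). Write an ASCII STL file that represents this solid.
Reading the render: the shape is a regular 10-sided prism (a cylinder approximated with 10 flat sides), circumscribed radius ≈ 5 mm, height ≈ 19 mm (dimensions read to the nearest mm from the axis ticks). For the STL, each face is triangulated and given an outward normal.

solid part
  facet normal 0.0000 0.0000 -1.0000
    outer loop
      vertex 6.55 9.76 0.00
      vertex 9.05 7.94 0.00
      vertex 10.00 5.00 0.00
    endloop
  endfacet
  facet normal 0.0000 0.0000 -1.0000
    outer loop
      vertex 3.45 9.76 0.00
      vertex 6.55 9.76 0.00
      vertex 10.00 5.00 0.00
    endloop
  endfacet
  facet normal 0.0000 0.0000 -1.0000
    outer loop
      vertex 0.95 7.94 0.00
      vertex 3.45 9.76 0.00
      vertex 10.00 5.00 0.00
    endloop
  endfacet
  facet normal 0.0000 0.0000 -1.0000
    outer loop
      vertex 0.00 5.00 0.00
      vertex 0.95 7.94 0.00
      vertex 10.00 5.00 0.00
    endloop
  endfacet
  facet normal 0.0000 0.0000 -1.0000
    outer loop
      vertex 0.95 2.06 0.00
      vertex 0.00 5.00 0.00
      vertex 10.00 5.00 0.00
    endloop
  endfacet
  facet normal 0.0000 0.0000 -1.0000
    outer loop
      vertex 3.45 0.24 0.00
      vertex 0.95 2.06 0.00
      vertex 10.00 5.00 0.00
    endloop
  endfacet
  facet normal 0.0000 0.0000 -1.0000
    outer loop
      vertex 6.55 0.24 0.00
      vertex 3.45 0.24 0.00
      vertex 10.00 5.00 0.00
    endloop
  endfacet
  facet normal 0.0000 0.0000 -1.0000
    outer loop
      vertex 9.05 2.06 0.00
      vertex 6.55 0.24 0.00
      vertex 10.00 5.00 0.00
    endloop
  endfacet
  facet normal 0.0000 0.0000 1.0000
    outer loop
      vertex 10.00 5.00 19.00
      vertex 9.05 7.94 19.00
      vertex 6.55 9.76 19.00
    endloop
  endfacet
  facet normal 0.0000 0.0000 1.0000
    outer loop
      vertex 10.00 5.00 19.00
      vertex 6.55 9.76 19.00
      vertex 3.45 9.76 19.00
    endloop
  endfacet
  facet normal 0.0000 0.0000 1.0000
    outer loop
      vertex 10.00 5.00 19.00
      vertex 3.45 9.76 19.00
      vertex 0.95 7.94 19.00
    endloop
  endfacet
  facet normal 0.0000 0.0000 1.0000
    outer loop
      vertex 10.00 5.00 19.00
      vertex 0.95 7.94 19.00
      vertex 0.00 5.00 19.00
    endloop
  endfacet
  facet normal 0.0000 0.0000 1.0000
    outer loop
      vertex 10.00 5.00 19.00
      vertex 0.00 5.00 19.00
      vertex 0.95 2.06 19.00
    endloop
  endfacet
  facet normal 0.0000 0.0000 1.0000
    outer loop
      vertex 10.00 5.00 19.00
      vertex 0.95 2.06 19.00
      vertex 3.45 0.24 19.00
    endloop
  endfacet
  facet normal 0.0000 0.0000 1.0000
    outer loop
      vertex 10.00 5.00 19.00
      vertex 3.45 0.24 19.00
      vertex 6.55 0.24 19.00
    endloop
  endfacet
  facet normal 0.0000 0.0000 1.0000
    outer loop
      vertex 10.00 5.00 19.00
      vertex 6.55 0.24 19.00
      vertex 9.05 2.06 19.00
    endloop
  endfacet
  facet normal 0.9516 0.3075 0.0000
    outer loop
      vertex 10.00 5.00 0.00
      vertex 9.05 7.94 0.00
      vertex 9.05 7.94 19.00
    endloop
  endfacet
  facet normal 0.9516 0.3075 0.0000
    outer loop
      vertex 10.00 5.00 0.00
      vertex 9.05 7.94 19.00
      vertex 10.00 5.00 19.00
    endloop
  endfacet
  facet normal 0.5886 0.8085 0.0000
    outer loop
      vertex 9.05 7.94 0.00
      vertex 6.55 9.76 0.00
      vertex 6.55 9.76 19.00
    endloop
  endfacet
  facet normal 0.5886 0.8085 0.0000
    outer loop
      vertex 9.05 7.94 0.00
      vertex 6.55 9.76 19.00
      vertex 9.05 7.94 19.00
    endloop
  endfacet
  facet normal 0.0000 1.0000 0.0000
    outer loop
      vertex 6.55 9.76 0.00
      vertex 3.45 9.76 0.00
      vertex 3.45 9.76 19.00
    endloop
  endfacet
  facet normal 0.0000 1.0000 0.0000
    outer loop
      vertex 6.55 9.76 0.00
      vertex 3.45 9.76 19.00
      vertex 6.55 9.76 19.00
    endloop
  endfacet
  facet normal -0.5886 0.8085 0.0000
    outer loop
      vertex 3.45 9.76 0.00
      vertex 0.95 7.94 0.00
      vertex 0.95 7.94 19.00
    endloop
  endfacet
  facet normal -0.5886 0.8085 0.0000
    outer loop
      vertex 3.45 9.76 0.00
      vertex 0.95 7.94 19.00
      vertex 3.45 9.76 19.00
    endloop
  endfacet
  facet normal -0.9516 0.3075 0.0000
    outer loop
      vertex 0.95 7.94 0.00
      vertex 0.00 5.00 0.00
      vertex 0.00 5.00 19.00
    endloop
  endfacet
  facet normal -0.9516 0.3075 0.0000
    outer loop
      vertex 0.95 7.94 0.00
      vertex 0.00 5.00 19.00
      vertex 0.95 7.94 19.00
    endloop
  endfacet
  facet normal -0.9516 -0.3075 0.0000
    outer loop
      vertex 0.00 5.00 0.00
      vertex 0.95 2.06 0.00
      vertex 0.95 2.06 19.00
    endloop
  endfacet
  facet normal -0.9516 -0.3075 0.0000
    outer loop
      vertex 0.00 5.00 0.00
      vertex 0.95 2.06 19.00
      vertex 0.00 5.00 19.00
    endloop
  endfacet
  facet normal -0.5886 -0.8085 0.0000
    outer loop
      vertex 0.95 2.06 0.00
      vertex 3.45 0.24 0.00
      vertex 3.45 0.24 19.00
    endloop
  endfacet
  facet normal -0.5886 -0.8085 0.0000
    outer loop
      vertex 0.95 2.06 0.00
      vertex 3.45 0.24 19.00
      vertex 0.95 2.06 19.00
    endloop
  endfacet
  facet normal 0.0000 -1.0000 0.0000
    outer loop
      vertex 3.45 0.24 0.00
      vertex 6.55 0.24 0.00
      vertex 6.55 0.24 19.00
    endloop
  endfacet
  facet normal 0.0000 -1.0000 0.0000
    outer loop
      vertex 3.45 0.24 0.00
      vertex 6.55 0.24 19.00
      vertex 3.45 0.24 19.00
    endloop
  endfacet
  facet normal 0.5886 -0.8085 0.0000
    outer loop
      vertex 6.55 0.24 0.00
      vertex 9.05 2.06 0.00
      vertex 9.05 2.06 19.00
    endloop
  endfacet
  facet normal 0.5886 -0.8085 0.0000
    outer loop
      vertex 6.55 0.24 0.00
      vertex 9.05 2.06 19.00
      vertex 6.55 0.24 19.00
    endloop
  endfacet
  facet normal 0.9516 -0.3075 0.0000
    outer loop
      vertex 9.05 2.06 0.00
      vertex 10.00 5.00 0.00
      vertex 10.00 5.00 19.00
    endloop
  endfacet
  facet normal 0.9516 -0.3075 0.0000
    outer loop
      vertex 9.05 2.06 0.00
      vertex 10.00 5.00 19.00
      vertex 9.05 2.06 19.00
    endloop
  endfacet
endsolid part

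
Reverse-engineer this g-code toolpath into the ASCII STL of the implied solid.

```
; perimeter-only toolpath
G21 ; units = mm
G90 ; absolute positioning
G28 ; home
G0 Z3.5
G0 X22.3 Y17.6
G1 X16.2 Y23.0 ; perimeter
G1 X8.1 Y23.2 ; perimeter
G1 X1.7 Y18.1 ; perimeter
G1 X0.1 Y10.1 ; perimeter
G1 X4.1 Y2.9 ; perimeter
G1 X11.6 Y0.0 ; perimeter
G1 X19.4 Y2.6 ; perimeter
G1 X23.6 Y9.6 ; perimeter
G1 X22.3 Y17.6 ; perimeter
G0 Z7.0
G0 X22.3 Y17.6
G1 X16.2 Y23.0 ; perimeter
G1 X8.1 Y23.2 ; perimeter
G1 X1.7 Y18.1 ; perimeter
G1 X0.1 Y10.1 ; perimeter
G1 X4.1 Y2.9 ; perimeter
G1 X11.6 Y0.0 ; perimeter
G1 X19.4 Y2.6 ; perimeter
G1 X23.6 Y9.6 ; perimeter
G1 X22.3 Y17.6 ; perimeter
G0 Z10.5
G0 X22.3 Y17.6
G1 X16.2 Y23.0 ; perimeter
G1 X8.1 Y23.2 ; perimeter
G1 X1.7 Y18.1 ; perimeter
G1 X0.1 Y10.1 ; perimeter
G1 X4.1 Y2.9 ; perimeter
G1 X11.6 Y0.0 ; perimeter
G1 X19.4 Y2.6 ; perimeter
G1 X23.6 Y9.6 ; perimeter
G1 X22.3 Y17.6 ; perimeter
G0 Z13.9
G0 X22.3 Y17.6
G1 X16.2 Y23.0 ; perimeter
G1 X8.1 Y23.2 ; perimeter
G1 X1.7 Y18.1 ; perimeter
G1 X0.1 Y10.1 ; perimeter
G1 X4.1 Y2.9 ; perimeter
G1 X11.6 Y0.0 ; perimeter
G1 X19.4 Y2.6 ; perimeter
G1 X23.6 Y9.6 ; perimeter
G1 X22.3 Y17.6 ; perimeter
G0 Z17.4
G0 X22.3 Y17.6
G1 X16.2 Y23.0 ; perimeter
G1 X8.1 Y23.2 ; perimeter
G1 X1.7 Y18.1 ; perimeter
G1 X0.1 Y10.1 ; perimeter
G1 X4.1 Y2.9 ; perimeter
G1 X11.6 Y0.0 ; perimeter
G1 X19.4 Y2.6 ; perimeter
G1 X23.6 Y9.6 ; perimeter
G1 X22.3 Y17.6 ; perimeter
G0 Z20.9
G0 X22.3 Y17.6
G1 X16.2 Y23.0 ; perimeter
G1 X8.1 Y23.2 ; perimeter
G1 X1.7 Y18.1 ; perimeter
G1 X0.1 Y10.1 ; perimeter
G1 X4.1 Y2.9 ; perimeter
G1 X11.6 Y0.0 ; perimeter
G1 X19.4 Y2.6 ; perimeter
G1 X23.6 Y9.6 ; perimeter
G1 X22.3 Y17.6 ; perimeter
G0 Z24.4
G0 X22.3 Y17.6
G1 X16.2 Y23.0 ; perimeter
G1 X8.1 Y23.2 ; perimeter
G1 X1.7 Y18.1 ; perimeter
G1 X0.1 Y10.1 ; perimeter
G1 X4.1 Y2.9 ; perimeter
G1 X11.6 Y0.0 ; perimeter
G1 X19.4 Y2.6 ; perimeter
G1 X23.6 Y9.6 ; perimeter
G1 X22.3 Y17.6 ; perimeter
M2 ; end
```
solid part
  facet normal 0.0000 0.0000 -1.0000
    outer loop
      vertex 8.1 23.2 0.0
      vertex 16.2 23.0 0.0
      vertex 22.3 17.6 0.0
    endloop
  endfacet
  facet normal 0.0000 0.0000 -1.0000
    outer loop
      vertex 1.7 18.1 0.0
      vertex 8.1 23.2 0.0
      vertex 22.3 17.6 0.0
    endloop
  endfacet
  facet normal 0.0000 0.0000 -1.0000
    outer loop
      vertex 0.1 10.1 0.0
      vertex 1.7 18.1 0.0
      vertex 22.3 17.6 0.0
    endloop
  endfacet
  facet normal 0.0000 0.0000 -1.0000
    outer loop
      vertex 4.1 2.9 0.0
      vertex 0.1 10.1 0.0
      vertex 22.3 17.6 0.0
    endloop
  endfacet
  facet normal 0.0000 0.0000 -1.0000
    outer loop
      vertex 11.6 0.0 0.0
      vertex 4.1 2.9 0.0
      vertex 22.3 17.6 0.0
    endloop
  endfacet
  facet normal 0.0000 0.0000 -1.0000
    outer loop
      vertex 19.4 2.6 0.0
      vertex 11.6 0.0 0.0
      vertex 22.3 17.6 0.0
    endloop
  endfacet
  facet normal 0.0000 0.0000 -1.0000
    outer loop
      vertex 23.6 9.6 0.0
      vertex 19.4 2.6 0.0
      vertex 22.3 17.6 0.0
    endloop
  endfacet
  facet normal 0.0000 0.0000 1.0000
    outer loop
      vertex 22.3 17.6 24.4
      vertex 16.2 23.0 24.4
      vertex 8.1 23.2 24.4
    endloop
  endfacet
  facet normal 0.0000 0.0000 1.0000
    outer loop
      vertex 22.3 17.6 24.4
      vertex 8.1 23.2 24.4
      vertex 1.7 18.1 24.4
    endloop
  endfacet
  facet normal 0.0000 0.0000 1.0000
    outer loop
      vertex 22.3 17.6 24.4
      vertex 1.7 18.1 24.4
      vertex 0.1 10.1 24.4
    endloop
  endfacet
  facet normal 0.0000 0.0000 1.0000
    outer loop
      vertex 22.3 17.6 24.4
      vertex 0.1 10.1 24.4
      vertex 4.1 2.9 24.4
    endloop
  endfacet
  facet normal 0.0000 0.0000 1.0000
    outer loop
      vertex 22.3 17.6 24.4
      vertex 4.1 2.9 24.4
      vertex 11.6 0.0 24.4
    endloop
  endfacet
  facet normal 0.0000 0.0000 1.0000
    outer loop
      vertex 22.3 17.6 24.4
      vertex 11.6 0.0 24.4
      vertex 19.4 2.6 24.4
    endloop
  endfacet
  facet normal 0.0000 0.0000 1.0000
    outer loop
      vertex 22.3 17.6 24.4
      vertex 19.4 2.6 24.4
      vertex 23.6 9.6 24.4
    endloop
  endfacet
  facet normal 0.6628 0.7488 0.0000
    outer loop
      vertex 22.3 17.6 0.0
      vertex 16.2 23.0 0.0
      vertex 16.2 23.0 24.4
    endloop
  endfacet
  facet normal 0.6628 0.7488 0.0000
    outer loop
      vertex 22.3 17.6 0.0
      vertex 16.2 23.0 24.4
      vertex 22.3 17.6 24.4
    endloop
  endfacet
  facet normal 0.0247 0.9997 0.0000
    outer loop
      vertex 16.2 23.0 0.0
      vertex 8.1 23.2 0.0
      vertex 8.1 23.2 24.4
    endloop
  endfacet
  facet normal 0.0247 0.9997 0.0000
    outer loop
      vertex 16.2 23.0 0.0
      vertex 8.1 23.2 24.4
      vertex 16.2 23.0 24.4
    endloop
  endfacet
  facet normal -0.6232 0.7821 0.0000
    outer loop
      vertex 8.1 23.2 0.0
      vertex 1.7 18.1 0.0
      vertex 1.7 18.1 24.4
    endloop
  endfacet
  facet normal -0.6232 0.7821 0.0000
    outer loop
      vertex 8.1 23.2 0.0
      vertex 1.7 18.1 24.4
      vertex 8.1 23.2 24.4
    endloop
  endfacet
  facet normal -0.9806 0.1961 0.0000
    outer loop
      vertex 1.7 18.1 0.0
      vertex 0.1 10.1 0.0
      vertex 0.1 10.1 24.4
    endloop
  endfacet
  facet normal -0.9806 0.1961 0.0000
    outer loop
      vertex 1.7 18.1 0.0
      vertex 0.1 10.1 24.4
      vertex 1.7 18.1 24.4
    endloop
  endfacet
  facet normal -0.8742 -0.4856 0.0000
    outer loop
      vertex 0.1 10.1 0.0
      vertex 4.1 2.9 0.0
      vertex 4.1 2.9 24.4
    endloop
  endfacet
  facet normal -0.8742 -0.4856 0.0000
    outer loop
      vertex 0.1 10.1 0.0
      vertex 4.1 2.9 24.4
      vertex 0.1 10.1 24.4
    endloop
  endfacet
  facet normal -0.3606 -0.9327 0.0000
    outer loop
      vertex 4.1 2.9 0.0
      vertex 11.6 0.0 0.0
      vertex 11.6 0.0 24.4
    endloop
  endfacet
  facet normal -0.3606 -0.9327 0.0000
    outer loop
      vertex 4.1 2.9 0.0
      vertex 11.6 0.0 24.4
      vertex 4.1 2.9 24.4
    endloop
  endfacet
  facet normal 0.3162 -0.9487 0.0000
    outer loop
      vertex 11.6 0.0 0.0
      vertex 19.4 2.6 0.0
      vertex 19.4 2.6 24.4
    endloop
  endfacet
  facet normal 0.3162 -0.9487 0.0000
    outer loop
      vertex 11.6 0.0 0.0
      vertex 19.4 2.6 24.4
      vertex 11.6 0.0 24.4
    endloop
  endfacet
  facet normal 0.8575 -0.5145 0.0000
    outer loop
      vertex 19.4 2.6 0.0
      vertex 23.6 9.6 0.0
      vertex 23.6 9.6 24.4
    endloop
  endfacet
  facet normal 0.8575 -0.5145 0.0000
    outer loop
      vertex 19.4 2.6 0.0
      vertex 23.6 9.6 24.4
      vertex 19.4 2.6 24.4
    endloop
  endfacet
  facet normal 0.9871 0.1604 0.0000
    outer loop
      vertex 23.6 9.6 0.0
      vertex 22.3 17.6 0.0
      vertex 22.3 17.6 24.4
    endloop
  endfacet
  facet normal 0.9871 0.1604 0.0000
    outer loop
      vertex 23.6 9.6 0.0
      vertex 22.3 17.6 24.4
      vertex 23.6 9.6 24.4
    endloop
  endfacet
endsolid part

The G0 Z moves step by Δz≈3.5 mm. Every layer's G1 loop is the same polygon, so the solid is a straight extrusion of it from z=0 to z≈24.4. Closing with flat bottom and top caps and triangulating gives 32 facets — a regular 9-sided prism (a cylinder approximated with 9 flat sides), circumscribed radius ≈ 11.9 mm, height ≈ 24.4 mm.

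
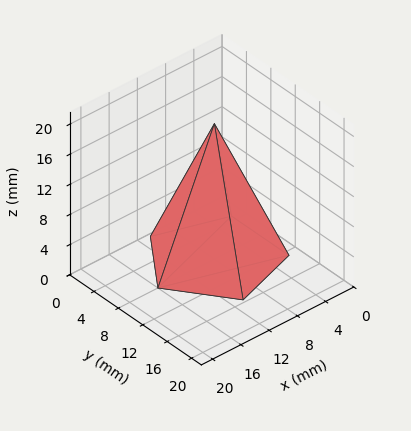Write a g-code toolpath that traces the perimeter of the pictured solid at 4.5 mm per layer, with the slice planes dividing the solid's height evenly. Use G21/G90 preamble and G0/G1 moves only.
Reading the render: the shape is a regular 5-sided pyramid, base circumscribed radius ≈ 8 mm, apex at z ≈ 18 mm (dimensions read to the nearest mm from the axis ticks). For the g-code, the solid's height is divided into equal slices at the stated Δz and each level perimeter traced with G1 moves after a G0 lift.

; perimeter-only toolpath
G21 ; units = mm
G90 ; absolute positioning
G28 ; home
; layer 1
G0 Z4.5
G0 X14.0 Y8.0
G1 X9.9 Y13.7
G1 X3.1 Y11.5
G1 X3.1 Y4.5
G1 X9.9 Y2.3
G1 X14.0 Y8.0
; layer 2
G0 Z9.0
G0 X12.0 Y8.0
G1 X9.2 Y11.8
G1 X4.8 Y10.3
G1 X4.8 Y5.7
G1 X9.2 Y4.2
G1 X12.0 Y8.0
; layer 3
G0 Z13.5
G0 X10.0 Y8.0
G1 X8.6 Y9.9
G1 X6.4 Y9.2
G1 X6.4 Y6.8
G1 X8.6 Y6.1
G1 X10.0 Y8.0
M2 ; end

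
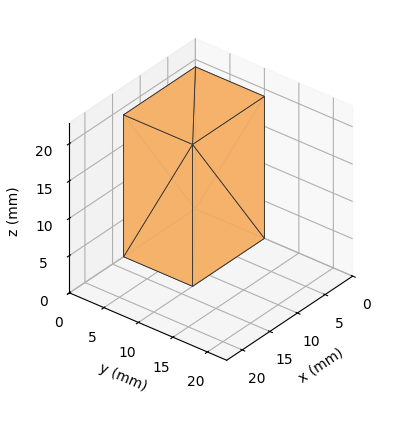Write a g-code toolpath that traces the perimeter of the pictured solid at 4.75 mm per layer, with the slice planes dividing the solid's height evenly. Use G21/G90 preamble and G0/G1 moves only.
Reading the render: the shape is a rectangular box, roughly 13 × 10 mm footprint and 19 mm tall (dimensions read to the nearest mm from the axis ticks). For the g-code, the solid's height is divided into equal slices at the stated Δz and each level perimeter traced with G1 moves after a G0 lift.

; perimeter-only toolpath
G21 ; units = mm
G90 ; absolute positioning
G28 ; home
; layer 1
G0 Z4.75
G0 X0.00 Y0.00
G1 X13.00 Y0.00
G1 X13.00 Y10.00
G1 X0.00 Y10.00
G1 X0.00 Y0.00
; layer 2
G0 Z9.50
G0 X0.00 Y0.00
G1 X13.00 Y0.00
G1 X13.00 Y10.00
G1 X0.00 Y10.00
G1 X0.00 Y0.00
; layer 3
G0 Z14.25
G0 X0.00 Y0.00
G1 X13.00 Y0.00
G1 X13.00 Y10.00
G1 X0.00 Y10.00
G1 X0.00 Y0.00
; layer 4
G0 Z19.00
G0 X0.00 Y0.00
G1 X13.00 Y0.00
G1 X13.00 Y10.00
G1 X0.00 Y10.00
G1 X0.00 Y0.00
M2 ; end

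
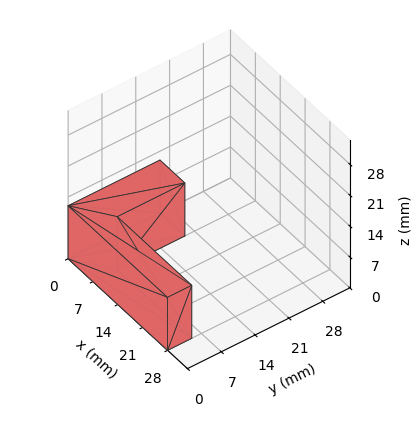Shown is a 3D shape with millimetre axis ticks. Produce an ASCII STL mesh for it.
Reading the render: the shape is an L-shaped prism: outer 28 × 19 mm, arm thicknesses ≈ 5 mm (horizontal) and 7 mm (vertical), extruded 12 mm in z (dimensions read to the nearest mm from the axis ticks). For the STL, each face is triangulated and given an outward normal.

solid part
  facet normal 0.0000 0.0000 -1.0000
    outer loop
      vertex 28.000 5.000 0.000
      vertex 28.000 0.000 0.000
      vertex 0.000 0.000 0.000
    endloop
  endfacet
  facet normal 0.0000 0.0000 -1.0000
    outer loop
      vertex 7.000 5.000 0.000
      vertex 28.000 5.000 0.000
      vertex 0.000 0.000 0.000
    endloop
  endfacet
  facet normal 0.0000 0.0000 -1.0000
    outer loop
      vertex 7.000 19.000 0.000
      vertex 7.000 5.000 0.000
      vertex 0.000 0.000 0.000
    endloop
  endfacet
  facet normal 0.0000 0.0000 -1.0000
    outer loop
      vertex 0.000 19.000 0.000
      vertex 7.000 19.000 0.000
      vertex 0.000 0.000 0.000
    endloop
  endfacet
  facet normal 0.0000 0.0000 1.0000
    outer loop
      vertex 0.000 0.000 12.000
      vertex 28.000 0.000 12.000
      vertex 28.000 5.000 12.000
    endloop
  endfacet
  facet normal 0.0000 0.0000 1.0000
    outer loop
      vertex 0.000 0.000 12.000
      vertex 28.000 5.000 12.000
      vertex 7.000 5.000 12.000
    endloop
  endfacet
  facet normal 0.0000 0.0000 1.0000
    outer loop
      vertex 0.000 0.000 12.000
      vertex 7.000 5.000 12.000
      vertex 7.000 19.000 12.000
    endloop
  endfacet
  facet normal 0.0000 0.0000 1.0000
    outer loop
      vertex 0.000 0.000 12.000
      vertex 7.000 19.000 12.000
      vertex 0.000 19.000 12.000
    endloop
  endfacet
  facet normal 0.0000 -1.0000 0.0000
    outer loop
      vertex 0.000 0.000 0.000
      vertex 28.000 0.000 0.000
      vertex 28.000 0.000 12.000
    endloop
  endfacet
  facet normal 0.0000 -1.0000 0.0000
    outer loop
      vertex 0.000 0.000 0.000
      vertex 28.000 0.000 12.000
      vertex 0.000 0.000 12.000
    endloop
  endfacet
  facet normal 1.0000 0.0000 0.0000
    outer loop
      vertex 28.000 0.000 0.000
      vertex 28.000 5.000 0.000
      vertex 28.000 5.000 12.000
    endloop
  endfacet
  facet normal 1.0000 0.0000 0.0000
    outer loop
      vertex 28.000 0.000 0.000
      vertex 28.000 5.000 12.000
      vertex 28.000 0.000 12.000
    endloop
  endfacet
  facet normal 0.0000 1.0000 0.0000
    outer loop
      vertex 28.000 5.000 0.000
      vertex 7.000 5.000 0.000
      vertex 7.000 5.000 12.000
    endloop
  endfacet
  facet normal 0.0000 1.0000 0.0000
    outer loop
      vertex 28.000 5.000 0.000
      vertex 7.000 5.000 12.000
      vertex 28.000 5.000 12.000
    endloop
  endfacet
  facet normal 1.0000 0.0000 0.0000
    outer loop
      vertex 7.000 5.000 0.000
      vertex 7.000 19.000 0.000
      vertex 7.000 19.000 12.000
    endloop
  endfacet
  facet normal 1.0000 0.0000 0.0000
    outer loop
      vertex 7.000 5.000 0.000
      vertex 7.000 19.000 12.000
      vertex 7.000 5.000 12.000
    endloop
  endfacet
  facet normal 0.0000 1.0000 0.0000
    outer loop
      vertex 7.000 19.000 0.000
      vertex 0.000 19.000 0.000
      vertex 0.000 19.000 12.000
    endloop
  endfacet
  facet normal 0.0000 1.0000 0.0000
    outer loop
      vertex 7.000 19.000 0.000
      vertex 0.000 19.000 12.000
      vertex 7.000 19.000 12.000
    endloop
  endfacet
  facet normal -1.0000 0.0000 0.0000
    outer loop
      vertex 0.000 19.000 0.000
      vertex 0.000 0.000 0.000
      vertex 0.000 0.000 12.000
    endloop
  endfacet
  facet normal -1.0000 0.0000 0.0000
    outer loop
      vertex 0.000 19.000 0.000
      vertex 0.000 0.000 12.000
      vertex 0.000 19.000 12.000
    endloop
  endfacet
endsolid part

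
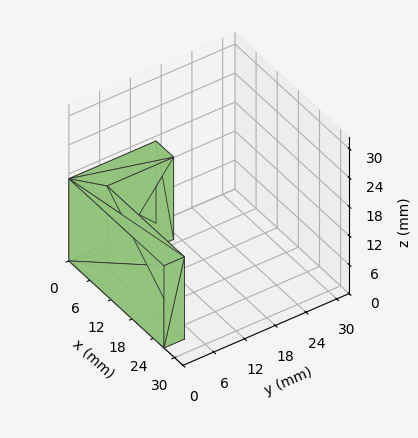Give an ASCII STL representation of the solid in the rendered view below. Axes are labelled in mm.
Reading the render: the shape is an L-shaped prism: outer 27 × 17 mm, arm thicknesses ≈ 4 mm (horizontal) and 5 mm (vertical), extruded 17 mm in z (dimensions read to the nearest mm from the axis ticks). For the STL, each face is triangulated and given an outward normal.

solid part
  facet normal 0.0000 0.0000 -1.0000
    outer loop
      vertex 27.0 4.0 0.0
      vertex 27.0 0.0 0.0
      vertex 0.0 0.0 0.0
    endloop
  endfacet
  facet normal 0.0000 0.0000 -1.0000
    outer loop
      vertex 5.0 4.0 0.0
      vertex 27.0 4.0 0.0
      vertex 0.0 0.0 0.0
    endloop
  endfacet
  facet normal 0.0000 0.0000 -1.0000
    outer loop
      vertex 5.0 17.0 0.0
      vertex 5.0 4.0 0.0
      vertex 0.0 0.0 0.0
    endloop
  endfacet
  facet normal 0.0000 0.0000 -1.0000
    outer loop
      vertex 0.0 17.0 0.0
      vertex 5.0 17.0 0.0
      vertex 0.0 0.0 0.0
    endloop
  endfacet
  facet normal 0.0000 0.0000 1.0000
    outer loop
      vertex 0.0 0.0 17.0
      vertex 27.0 0.0 17.0
      vertex 27.0 4.0 17.0
    endloop
  endfacet
  facet normal 0.0000 0.0000 1.0000
    outer loop
      vertex 0.0 0.0 17.0
      vertex 27.0 4.0 17.0
      vertex 5.0 4.0 17.0
    endloop
  endfacet
  facet normal 0.0000 0.0000 1.0000
    outer loop
      vertex 0.0 0.0 17.0
      vertex 5.0 4.0 17.0
      vertex 5.0 17.0 17.0
    endloop
  endfacet
  facet normal 0.0000 0.0000 1.0000
    outer loop
      vertex 0.0 0.0 17.0
      vertex 5.0 17.0 17.0
      vertex 0.0 17.0 17.0
    endloop
  endfacet
  facet normal 0.0000 -1.0000 0.0000
    outer loop
      vertex 0.0 0.0 0.0
      vertex 27.0 0.0 0.0
      vertex 27.0 0.0 17.0
    endloop
  endfacet
  facet normal 0.0000 -1.0000 0.0000
    outer loop
      vertex 0.0 0.0 0.0
      vertex 27.0 0.0 17.0
      vertex 0.0 0.0 17.0
    endloop
  endfacet
  facet normal 1.0000 0.0000 0.0000
    outer loop
      vertex 27.0 0.0 0.0
      vertex 27.0 4.0 0.0
      vertex 27.0 4.0 17.0
    endloop
  endfacet
  facet normal 1.0000 0.0000 0.0000
    outer loop
      vertex 27.0 0.0 0.0
      vertex 27.0 4.0 17.0
      vertex 27.0 0.0 17.0
    endloop
  endfacet
  facet normal 0.0000 1.0000 0.0000
    outer loop
      vertex 27.0 4.0 0.0
      vertex 5.0 4.0 0.0
      vertex 5.0 4.0 17.0
    endloop
  endfacet
  facet normal 0.0000 1.0000 0.0000
    outer loop
      vertex 27.0 4.0 0.0
      vertex 5.0 4.0 17.0
      vertex 27.0 4.0 17.0
    endloop
  endfacet
  facet normal 1.0000 0.0000 0.0000
    outer loop
      vertex 5.0 4.0 0.0
      vertex 5.0 17.0 0.0
      vertex 5.0 17.0 17.0
    endloop
  endfacet
  facet normal 1.0000 0.0000 0.0000
    outer loop
      vertex 5.0 4.0 0.0
      vertex 5.0 17.0 17.0
      vertex 5.0 4.0 17.0
    endloop
  endfacet
  facet normal 0.0000 1.0000 0.0000
    outer loop
      vertex 5.0 17.0 0.0
      vertex 0.0 17.0 0.0
      vertex 0.0 17.0 17.0
    endloop
  endfacet
  facet normal 0.0000 1.0000 0.0000
    outer loop
      vertex 5.0 17.0 0.0
      vertex 0.0 17.0 17.0
      vertex 5.0 17.0 17.0
    endloop
  endfacet
  facet normal -1.0000 0.0000 0.0000
    outer loop
      vertex 0.0 17.0 0.0
      vertex 0.0 0.0 0.0
      vertex 0.0 0.0 17.0
    endloop
  endfacet
  facet normal -1.0000 0.0000 0.0000
    outer loop
      vertex 0.0 17.0 0.0
      vertex 0.0 0.0 17.0
      vertex 0.0 17.0 17.0
    endloop
  endfacet
endsolid part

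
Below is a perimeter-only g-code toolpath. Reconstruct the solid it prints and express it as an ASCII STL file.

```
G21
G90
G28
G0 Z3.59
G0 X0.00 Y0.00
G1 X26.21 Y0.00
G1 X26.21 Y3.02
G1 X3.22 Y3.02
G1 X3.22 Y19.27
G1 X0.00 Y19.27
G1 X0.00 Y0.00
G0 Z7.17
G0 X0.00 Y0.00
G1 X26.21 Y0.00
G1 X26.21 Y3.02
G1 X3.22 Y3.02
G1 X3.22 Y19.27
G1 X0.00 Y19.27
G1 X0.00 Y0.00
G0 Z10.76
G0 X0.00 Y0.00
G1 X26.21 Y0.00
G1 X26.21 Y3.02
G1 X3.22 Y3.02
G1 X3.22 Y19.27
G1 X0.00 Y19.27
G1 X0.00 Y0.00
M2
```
solid part
  facet normal 0.0000 0.0000 -1.0000
    outer loop
      vertex 26.21 3.02 0.00
      vertex 26.21 0.00 0.00
      vertex 0.00 0.00 0.00
    endloop
  endfacet
  facet normal 0.0000 0.0000 -1.0000
    outer loop
      vertex 3.22 3.02 0.00
      vertex 26.21 3.02 0.00
      vertex 0.00 0.00 0.00
    endloop
  endfacet
  facet normal 0.0000 0.0000 -1.0000
    outer loop
      vertex 3.22 19.27 0.00
      vertex 3.22 3.02 0.00
      vertex 0.00 0.00 0.00
    endloop
  endfacet
  facet normal 0.0000 0.0000 -1.0000
    outer loop
      vertex 0.00 19.27 0.00
      vertex 3.22 19.27 0.00
      vertex 0.00 0.00 0.00
    endloop
  endfacet
  facet normal 0.0000 0.0000 1.0000
    outer loop
      vertex 0.00 0.00 10.76
      vertex 26.21 0.00 10.76
      vertex 26.21 3.02 10.76
    endloop
  endfacet
  facet normal 0.0000 0.0000 1.0000
    outer loop
      vertex 0.00 0.00 10.76
      vertex 26.21 3.02 10.76
      vertex 3.22 3.02 10.76
    endloop
  endfacet
  facet normal 0.0000 0.0000 1.0000
    outer loop
      vertex 0.00 0.00 10.76
      vertex 3.22 3.02 10.76
      vertex 3.22 19.27 10.76
    endloop
  endfacet
  facet normal 0.0000 0.0000 1.0000
    outer loop
      vertex 0.00 0.00 10.76
      vertex 3.22 19.27 10.76
      vertex 0.00 19.27 10.76
    endloop
  endfacet
  facet normal 0.0000 -1.0000 0.0000
    outer loop
      vertex 0.00 0.00 0.00
      vertex 26.21 0.00 0.00
      vertex 26.21 0.00 10.76
    endloop
  endfacet
  facet normal 0.0000 -1.0000 0.0000
    outer loop
      vertex 0.00 0.00 0.00
      vertex 26.21 0.00 10.76
      vertex 0.00 0.00 10.76
    endloop
  endfacet
  facet normal 1.0000 0.0000 0.0000
    outer loop
      vertex 26.21 0.00 0.00
      vertex 26.21 3.02 0.00
      vertex 26.21 3.02 10.76
    endloop
  endfacet
  facet normal 1.0000 0.0000 0.0000
    outer loop
      vertex 26.21 0.00 0.00
      vertex 26.21 3.02 10.76
      vertex 26.21 0.00 10.76
    endloop
  endfacet
  facet normal 0.0000 1.0000 0.0000
    outer loop
      vertex 26.21 3.02 0.00
      vertex 3.22 3.02 0.00
      vertex 3.22 3.02 10.76
    endloop
  endfacet
  facet normal 0.0000 1.0000 0.0000
    outer loop
      vertex 26.21 3.02 0.00
      vertex 3.22 3.02 10.76
      vertex 26.21 3.02 10.76
    endloop
  endfacet
  facet normal 1.0000 0.0000 0.0000
    outer loop
      vertex 3.22 3.02 0.00
      vertex 3.22 19.27 0.00
      vertex 3.22 19.27 10.76
    endloop
  endfacet
  facet normal 1.0000 0.0000 0.0000
    outer loop
      vertex 3.22 3.02 0.00
      vertex 3.22 19.27 10.76
      vertex 3.22 3.02 10.76
    endloop
  endfacet
  facet normal 0.0000 1.0000 0.0000
    outer loop
      vertex 3.22 19.27 0.00
      vertex 0.00 19.27 0.00
      vertex 0.00 19.27 10.76
    endloop
  endfacet
  facet normal 0.0000 1.0000 0.0000
    outer loop
      vertex 3.22 19.27 0.00
      vertex 0.00 19.27 10.76
      vertex 3.22 19.27 10.76
    endloop
  endfacet
  facet normal -1.0000 0.0000 0.0000
    outer loop
      vertex 0.00 19.27 0.00
      vertex 0.00 0.00 0.00
      vertex 0.00 0.00 10.76
    endloop
  endfacet
  facet normal -1.0000 0.0000 0.0000
    outer loop
      vertex 0.00 19.27 0.00
      vertex 0.00 0.00 10.76
      vertex 0.00 19.27 10.76
    endloop
  endfacet
endsolid part

The G0 Z moves step by Δz≈3.59 mm. Every layer's G1 loop is the same polygon, so the solid is a straight extrusion of it from z=0 to z≈10.8. Closing with flat bottom and top caps and triangulating gives 20 facets — an L-shaped prism: outer 26.2 × 19.3 mm, arm thicknesses ≈ 3.02 mm (horizontal) and 3.22 mm (vertical), extruded 10.8 mm in z.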